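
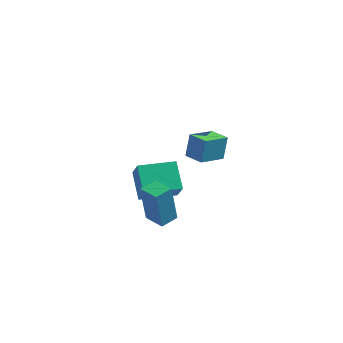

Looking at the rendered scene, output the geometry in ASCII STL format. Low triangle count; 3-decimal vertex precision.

solid 
facet normal -0.766 0.622 -0.161
outer loop
vertex -2.952 -1.639 -0.413
vertex -2.338 -0.876 -0.386
vertex -2.646 -1.81 -2.524
endloop
endfacet
facet normal -0.627 -0.779 -0.028
outer loop
vertex -1.742 -2.544 -2.334
vertex -2.952 -1.639 -0.413
vertex -2.646 -1.81 -2.524
endloop
endfacet
facet normal -0.766 0.622 -0.161
outer loop
vertex -2.646 -1.81 -2.524
vertex -2.338 -0.876 -0.386
vertex -2.032 -1.047 -2.497
endloop
endfacet
facet normal 0.143 -0.080 -0.987
outer loop
vertex -2.032 -1.047 -2.497
vertex -1.742 -2.544 -2.334
vertex -2.646 -1.81 -2.524
endloop
endfacet
facet normal -0.143 0.080 0.987
outer loop
vertex -2.952 -1.639 -0.413
vertex -1.434 -1.61 -0.196
vertex -2.338 -0.876 -0.386
endloop
endfacet
facet normal -0.627 -0.779 -0.028
outer loop
vertex -2.048 -2.373 -0.223
vertex -2.952 -1.639 -0.413
vertex -1.742 -2.544 -2.334
endloop
endfacet
facet normal -0.143 0.080 0.987
outer loop
vertex -2.048 -2.373 -0.223
vertex -1.434 -1.61 -0.196
vertex -2.952 -1.639 -0.413
endloop
endfacet
facet normal 0.627 0.779 0.028
outer loop
vertex -2.338 -0.876 -0.386
vertex -1.434 -1.61 -0.196
vertex -2.032 -1.047 -2.497
endloop
endfacet
facet normal 0.143 -0.080 -0.987
outer loop
vertex -1.128 -1.781 -2.307
vertex -1.742 -2.544 -2.334
vertex -2.032 -1.047 -2.497
endloop
endfacet
facet normal 0.627 0.779 0.028
outer loop
vertex -2.032 -1.047 -2.497
vertex -1.434 -1.61 -0.196
vertex -1.128 -1.781 -2.307
endloop
endfacet
facet normal 0.766 -0.622 0.161
outer loop
vertex -1.128 -1.781 -2.307
vertex -2.048 -2.373 -0.223
vertex -1.742 -2.544 -2.334
endloop
endfacet
facet normal 0.766 -0.622 0.161
outer loop
vertex -1.434 -1.61 -0.196
vertex -2.048 -2.373 -0.223
vertex -1.128 -1.781 -2.307
endloop
endfacet
facet normal -0.791 0.585 -0.180
outer loop
vertex -0.702 -0.706 3.255
vertex 0.205 0.345 2.687
vertex -0.823 -1.225 2.102
endloop
endfacet
facet normal -0.605 -0.701 0.379
outer loop
vertex 0.015 -1.845 2.293
vertex -0.702 -0.706 3.255
vertex -0.823 -1.225 2.102
endloop
endfacet
facet normal -0.791 0.585 -0.180
outer loop
vertex -0.823 -1.225 2.102
vertex 0.205 0.345 2.687
vertex 0.084 -0.174 1.534
endloop
endfacet
facet normal -0.095 -0.408 -0.908
outer loop
vertex 0.084 -0.174 1.534
vertex 0.015 -1.845 2.293
vertex -0.823 -1.225 2.102
endloop
endfacet
facet normal 0.095 0.408 0.908
outer loop
vertex -0.702 -0.706 3.255
vertex 1.043 -0.275 2.878
vertex 0.205 0.345 2.687
endloop
endfacet
facet normal -0.605 -0.701 0.379
outer loop
vertex 0.136 -1.326 3.446
vertex -0.702 -0.706 3.255
vertex 0.015 -1.845 2.293
endloop
endfacet
facet normal 0.095 0.408 0.908
outer loop
vertex 0.136 -1.326 3.446
vertex 1.043 -0.275 2.878
vertex -0.702 -0.706 3.255
endloop
endfacet
facet normal 0.605 0.701 -0.379
outer loop
vertex 0.205 0.345 2.687
vertex 1.043 -0.275 2.878
vertex 0.084 -0.174 1.534
endloop
endfacet
facet normal -0.095 -0.408 -0.908
outer loop
vertex 0.922 -0.794 1.725
vertex 0.015 -1.845 2.293
vertex 0.084 -0.174 1.534
endloop
endfacet
facet normal 0.605 0.701 -0.379
outer loop
vertex 0.084 -0.174 1.534
vertex 1.043 -0.275 2.878
vertex 0.922 -0.794 1.725
endloop
endfacet
facet normal 0.791 -0.585 0.180
outer loop
vertex 0.922 -0.794 1.725
vertex 0.136 -1.326 3.446
vertex 0.015 -1.845 2.293
endloop
endfacet
facet normal 0.791 -0.585 0.180
outer loop
vertex 1.043 -0.275 2.878
vertex 0.136 -1.326 3.446
vertex 0.922 -0.794 1.725
endloop
endfacet
facet normal -0.910 -0.408 0.074
outer loop
vertex -3.802 2.328 -2.53
vertex -4.169 2.931 -3.728
vertex -3.259 0.962 -3.384
endloop
endfacet
facet normal 0.263 -0.434 0.862
outer loop
vertex -1.411 1.789 -3.532
vertex -3.802 2.328 -2.53
vertex -3.259 0.962 -3.384
endloop
endfacet
facet normal -0.910 -0.408 0.073
outer loop
vertex -3.259 0.962 -3.384
vertex -4.169 2.931 -3.728
vertex -3.625 1.565 -4.582
endloop
endfacet
facet normal 0.319 -0.804 -0.502
outer loop
vertex -3.625 1.565 -4.582
vertex -1.411 1.789 -3.532
vertex -3.259 0.962 -3.384
endloop
endfacet
facet normal -0.319 0.804 0.502
outer loop
vertex -3.802 2.328 -2.53
vertex -2.321 3.758 -3.876
vertex -4.169 2.931 -3.728
endloop
endfacet
facet normal 0.263 -0.434 0.862
outer loop
vertex -1.955 3.155 -2.678
vertex -3.802 2.328 -2.53
vertex -1.411 1.789 -3.532
endloop
endfacet
facet normal -0.320 0.804 0.502
outer loop
vertex -1.955 3.155 -2.678
vertex -2.321 3.758 -3.876
vertex -3.802 2.328 -2.53
endloop
endfacet
facet normal -0.263 0.434 -0.862
outer loop
vertex -4.169 2.931 -3.728
vertex -2.321 3.758 -3.876
vertex -3.625 1.565 -4.582
endloop
endfacet
facet normal 0.320 -0.803 -0.502
outer loop
vertex -1.778 2.392 -4.73
vertex -1.411 1.789 -3.532
vertex -3.625 1.565 -4.582
endloop
endfacet
facet normal -0.263 0.434 -0.862
outer loop
vertex -3.625 1.565 -4.582
vertex -2.321 3.758 -3.876
vertex -1.778 2.392 -4.73
endloop
endfacet
facet normal 0.910 0.408 -0.073
outer loop
vertex -1.778 2.392 -4.73
vertex -1.955 3.155 -2.678
vertex -1.411 1.789 -3.532
endloop
endfacet
facet normal 0.910 0.407 -0.073
outer loop
vertex -2.321 3.758 -3.876
vertex -1.955 3.155 -2.678
vertex -1.778 2.392 -4.73
endloop
endfacet

endsolid


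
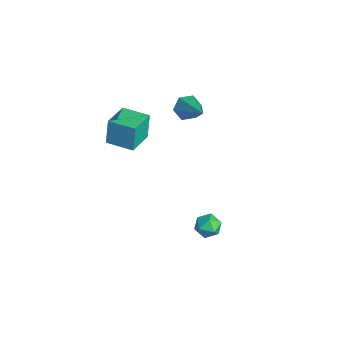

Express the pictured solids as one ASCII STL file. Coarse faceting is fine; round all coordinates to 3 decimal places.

solid 
facet normal -0.841 -0.068 -0.537
outer loop
vertex -3.513 2.497 -1.114
vertex -3.881 2.949 -0.595
vertex -3.517 3.271 -1.206
endloop
endfacet
facet normal 0.775 -0.071 -0.628
outer loop
vertex -3.513 2.497 -1.114
vertex -3.517 3.271 -1.206
vertex -2.139 3.091 0.515
endloop
endfacet
facet normal -0.841 -0.068 -0.537
outer loop
vertex -3.517 3.271 -1.206
vertex -3.881 2.949 -0.595
vertex -3.885 3.724 -0.687
endloop
endfacet
facet normal 0.513 0.793 -0.328
outer loop
vertex -3.517 3.271 -1.206
vertex -3.885 3.724 -0.687
vertex -2.139 3.091 0.515
endloop
endfacet
facet normal -0.841 -0.068 -0.536
outer loop
vertex -3.885 3.724 -0.687
vertex -3.881 2.949 -0.595
vertex -4.248 3.402 -0.077
endloop
endfacet
facet normal -0.001 0.884 0.467
outer loop
vertex -3.885 3.724 -0.687
vertex -4.248 3.402 -0.077
vertex -2.139 3.091 0.515
endloop
endfacet
facet normal -0.841 -0.068 -0.536
outer loop
vertex -4.248 3.402 -0.077
vertex -3.881 2.949 -0.595
vertex -4.244 2.627 0.015
endloop
endfacet
facet normal -0.253 0.113 0.961
outer loop
vertex -4.248 3.402 -0.077
vertex -4.244 2.627 0.015
vertex -2.139 3.091 0.515
endloop
endfacet
facet normal -0.841 -0.068 -0.537
outer loop
vertex -4.244 2.627 0.015
vertex -3.881 2.949 -0.595
vertex -3.877 2.175 -0.503
endloop
endfacet
facet normal 0.008 -0.750 0.661
outer loop
vertex -4.244 2.627 0.015
vertex -3.877 2.175 -0.503
vertex -2.139 3.091 0.515
endloop
endfacet
facet normal -0.841 -0.068 -0.537
outer loop
vertex -3.877 2.175 -0.503
vertex -3.881 2.949 -0.595
vertex -3.513 2.497 -1.114
endloop
endfacet
facet normal 0.522 -0.843 -0.133
outer loop
vertex -3.877 2.175 -0.503
vertex -3.513 2.497 -1.114
vertex -2.139 3.091 0.515
endloop
endfacet
facet normal -0.727 -0.686 -0.014
outer loop
vertex -3.621 -1.37 0.1
vertex -4.706 -0.214 -0.233
vertex -3.391 -1.583 -1.388
endloop
endfacet
facet normal 0.670 -0.713 0.206
outer loop
vertex -2.294 -0.546 -1.367
vertex -3.621 -1.37 0.1
vertex -3.391 -1.583 -1.388
endloop
endfacet
facet normal -0.727 -0.687 -0.014
outer loop
vertex -3.391 -1.583 -1.388
vertex -4.706 -0.214 -0.233
vertex -4.477 -0.427 -1.721
endloop
endfacet
facet normal 0.151 -0.140 -0.979
outer loop
vertex -4.477 -0.427 -1.721
vertex -2.294 -0.546 -1.367
vertex -3.391 -1.583 -1.388
endloop
endfacet
facet normal -0.151 0.140 0.979
outer loop
vertex -3.621 -1.37 0.1
vertex -3.609 0.823 -0.212
vertex -4.706 -0.214 -0.233
endloop
endfacet
facet normal 0.670 -0.713 0.205
outer loop
vertex -2.523 -0.333 0.121
vertex -3.621 -1.37 0.1
vertex -2.294 -0.546 -1.367
endloop
endfacet
facet normal -0.151 0.140 0.979
outer loop
vertex -2.523 -0.333 0.121
vertex -3.609 0.823 -0.212
vertex -3.621 -1.37 0.1
endloop
endfacet
facet normal -0.670 0.713 -0.205
outer loop
vertex -4.706 -0.214 -0.233
vertex -3.609 0.823 -0.212
vertex -4.477 -0.427 -1.721
endloop
endfacet
facet normal 0.151 -0.140 -0.979
outer loop
vertex -3.379 0.61 -1.7
vertex -2.294 -0.546 -1.367
vertex -4.477 -0.427 -1.721
endloop
endfacet
facet normal -0.670 0.713 -0.206
outer loop
vertex -4.477 -0.427 -1.721
vertex -3.609 0.823 -0.212
vertex -3.379 0.61 -1.7
endloop
endfacet
facet normal 0.727 0.686 0.014
outer loop
vertex -3.379 0.61 -1.7
vertex -2.523 -0.333 0.121
vertex -2.294 -0.546 -1.367
endloop
endfacet
facet normal 0.727 0.687 0.014
outer loop
vertex -3.609 0.823 -0.212
vertex -2.523 -0.333 0.121
vertex -3.379 0.61 -1.7
endloop
endfacet
facet normal -0.312 0.919 0.240
outer loop
vertex 2.557 1.966 -3.449
vertex 2.403 1.736 -2.767
vertex 3.071 2.003 -2.923
endloop
endfacet
facet normal 0.198 0.945 -0.260
outer loop
vertex 2.557 1.966 -3.449
vertex 3.071 2.003 -2.923
vertex 3.253 1.779 -3.6
endloop
endfacet
facet normal -0.026 0.569 -0.822
outer loop
vertex 2.557 1.966 -3.449
vertex 3.253 1.779 -3.6
vertex 2.697 1.374 -3.863
endloop
endfacet
facet normal -0.674 0.310 -0.671
outer loop
vertex 2.557 1.966 -3.449
vertex 2.697 1.374 -3.863
vertex 2.172 1.347 -3.348
endloop
endfacet
facet normal -0.850 0.526 -0.014
outer loop
vertex 2.557 1.966 -3.449
vertex 2.172 1.347 -3.348
vertex 2.403 1.736 -2.767
endloop
endfacet
facet normal 0.780 0.625 0.003
outer loop
vertex 3.253 1.779 -3.6
vertex 3.071 2.003 -2.923
vertex 3.528 1.433 -3.012
endloop
endfacet
facet normal -0.044 0.584 0.811
outer loop
vertex 3.071 2.003 -2.923
vertex 2.403 1.736 -2.767
vertex 3.003 1.406 -2.497
endloop
endfacet
facet normal -0.916 -0.051 0.398
outer loop
vertex 2.403 1.736 -2.767
vertex 2.172 1.347 -3.348
vertex 2.447 1.001 -2.76
endloop
endfacet
facet normal -0.631 -0.402 -0.664
outer loop
vertex 2.172 1.347 -3.348
vertex 2.697 1.374 -3.863
vertex 2.629 0.777 -3.437
endloop
endfacet
facet normal 0.418 0.016 -0.908
outer loop
vertex 2.697 1.374 -3.863
vertex 3.253 1.779 -3.6
vertex 3.297 1.044 -3.593
endloop
endfacet
facet normal 0.674 -0.310 0.671
outer loop
vertex 3.143 0.814 -2.911
vertex 3.528 1.433 -3.012
vertex 3.003 1.406 -2.497
endloop
endfacet
facet normal 0.026 -0.569 0.822
outer loop
vertex 3.143 0.814 -2.911
vertex 3.003 1.406 -2.497
vertex 2.447 1.001 -2.76
endloop
endfacet
facet normal -0.198 -0.945 0.260
outer loop
vertex 3.143 0.814 -2.911
vertex 2.447 1.001 -2.76
vertex 2.629 0.777 -3.437
endloop
endfacet
facet normal 0.312 -0.919 -0.240
outer loop
vertex 3.143 0.814 -2.911
vertex 2.629 0.777 -3.437
vertex 3.297 1.044 -3.593
endloop
endfacet
facet normal 0.850 -0.526 0.014
outer loop
vertex 3.143 0.814 -2.911
vertex 3.297 1.044 -3.593
vertex 3.528 1.433 -3.012
endloop
endfacet
facet normal 0.631 0.402 0.664
outer loop
vertex 3.003 1.406 -2.497
vertex 3.528 1.433 -3.012
vertex 3.071 2.003 -2.923
endloop
endfacet
facet normal -0.418 -0.016 0.908
outer loop
vertex 2.447 1.001 -2.76
vertex 3.003 1.406 -2.497
vertex 2.403 1.736 -2.767
endloop
endfacet
facet normal -0.780 -0.625 -0.003
outer loop
vertex 2.629 0.777 -3.437
vertex 2.447 1.001 -2.76
vertex 2.172 1.347 -3.348
endloop
endfacet
facet normal 0.044 -0.584 -0.811
outer loop
vertex 3.297 1.044 -3.593
vertex 2.629 0.777 -3.437
vertex 2.697 1.374 -3.863
endloop
endfacet
facet normal 0.916 0.051 -0.398
outer loop
vertex 3.528 1.433 -3.012
vertex 3.297 1.044 -3.593
vertex 3.253 1.779 -3.6
endloop
endfacet

endsolid


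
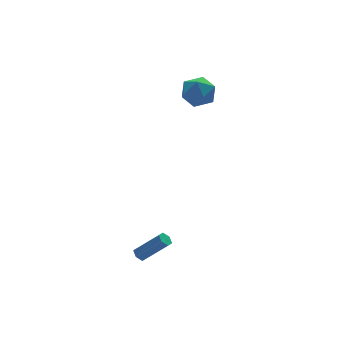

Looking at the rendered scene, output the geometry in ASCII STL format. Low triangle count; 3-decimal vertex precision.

solid 
facet normal -0.674 0.166 0.720
outer loop
vertex 2.49 4.314 4.398
vertex 1.898 3.283 4.082
vertex 2.791 3.246 4.927
endloop
endfacet
facet normal -0.038 0.435 0.900
outer loop
vertex 2.49 4.314 4.398
vertex 2.791 3.246 4.927
vertex 3.673 4.033 4.584
endloop
endfacet
facet normal 0.152 0.905 0.397
outer loop
vertex 2.49 4.314 4.398
vertex 3.673 4.033 4.584
vertex 3.324 4.556 3.527
endloop
endfacet
facet normal -0.365 0.926 -0.092
outer loop
vertex 2.49 4.314 4.398
vertex 3.324 4.556 3.527
vertex 2.228 4.093 3.217
endloop
endfacet
facet normal -0.876 0.470 0.106
outer loop
vertex 2.49 4.314 4.398
vertex 2.228 4.093 3.217
vertex 1.898 3.283 4.082
endloop
endfacet
facet normal 0.436 -0.099 0.894
outer loop
vertex 3.673 4.033 4.584
vertex 2.791 3.246 4.927
vertex 3.812 2.827 4.383
endloop
endfacet
facet normal -0.593 -0.534 0.603
outer loop
vertex 2.791 3.246 4.927
vertex 1.898 3.283 4.082
vertex 2.716 2.364 4.073
endloop
endfacet
facet normal -0.920 -0.041 -0.390
outer loop
vertex 1.898 3.283 4.082
vertex 2.228 4.093 3.217
vertex 2.367 2.887 3.016
endloop
endfacet
facet normal -0.093 0.697 -0.711
outer loop
vertex 2.228 4.093 3.217
vertex 3.324 4.556 3.527
vertex 3.249 3.674 2.673
endloop
endfacet
facet normal 0.745 0.662 0.082
outer loop
vertex 3.324 4.556 3.527
vertex 3.673 4.033 4.584
vertex 4.142 3.637 3.518
endloop
endfacet
facet normal 0.365 -0.926 0.092
outer loop
vertex 3.55 2.606 3.202
vertex 3.812 2.827 4.383
vertex 2.716 2.364 4.073
endloop
endfacet
facet normal -0.152 -0.905 -0.397
outer loop
vertex 3.55 2.606 3.202
vertex 2.716 2.364 4.073
vertex 2.367 2.887 3.016
endloop
endfacet
facet normal 0.038 -0.435 -0.900
outer loop
vertex 3.55 2.606 3.202
vertex 2.367 2.887 3.016
vertex 3.249 3.674 2.673
endloop
endfacet
facet normal 0.674 -0.166 -0.720
outer loop
vertex 3.55 2.606 3.202
vertex 3.249 3.674 2.673
vertex 4.142 3.637 3.518
endloop
endfacet
facet normal 0.876 -0.470 -0.106
outer loop
vertex 3.55 2.606 3.202
vertex 4.142 3.637 3.518
vertex 3.812 2.827 4.383
endloop
endfacet
facet normal 0.093 -0.697 0.711
outer loop
vertex 2.716 2.364 4.073
vertex 3.812 2.827 4.383
vertex 2.791 3.246 4.927
endloop
endfacet
facet normal -0.745 -0.662 -0.082
outer loop
vertex 2.367 2.887 3.016
vertex 2.716 2.364 4.073
vertex 1.898 3.283 4.082
endloop
endfacet
facet normal -0.436 0.099 -0.894
outer loop
vertex 3.249 3.674 2.673
vertex 2.367 2.887 3.016
vertex 2.228 4.093 3.217
endloop
endfacet
facet normal 0.593 0.534 -0.603
outer loop
vertex 4.142 3.637 3.518
vertex 3.249 3.674 2.673
vertex 3.324 4.556 3.527
endloop
endfacet
facet normal 0.920 0.041 0.390
outer loop
vertex 3.812 2.827 4.383
vertex 4.142 3.637 3.518
vertex 3.673 4.033 4.584
endloop
endfacet
facet normal -0.556 0.418 -0.719
outer loop
vertex -3.732 -1.722 -4.864
vertex -4.145 -1.994 -4.703
vertex -4.05 -1.524 -4.503
endloop
endfacet
facet normal 0.564 0.825 0.044
outer loop
vertex -3.732 -1.722 -4.864
vertex -4.05 -1.524 -4.503
vertex -2.522 -2.634 -3.297
endloop
endfacet
facet normal 0.565 0.824 0.043
outer loop
vertex -2.522 -2.634 -3.297
vertex -4.05 -1.524 -4.503
vertex -2.84 -2.435 -2.936
endloop
endfacet
facet normal 0.554 -0.419 0.719
outer loop
vertex -2.522 -2.634 -3.297
vertex -2.84 -2.435 -2.936
vertex -2.935 -2.906 -3.137
endloop
endfacet
facet normal -0.554 0.418 -0.720
outer loop
vertex -4.05 -1.524 -4.503
vertex -4.145 -1.994 -4.703
vertex -4.463 -1.796 -4.343
endloop
endfacet
facet normal -0.248 0.742 0.623
outer loop
vertex -4.05 -1.524 -4.503
vertex -4.463 -1.796 -4.343
vertex -2.84 -2.435 -2.936
endloop
endfacet
facet normal -0.249 0.741 0.624
outer loop
vertex -2.84 -2.435 -2.936
vertex -4.463 -1.796 -4.343
vertex -3.252 -2.708 -2.776
endloop
endfacet
facet normal 0.556 -0.419 0.718
outer loop
vertex -2.84 -2.435 -2.936
vertex -3.252 -2.708 -2.776
vertex -2.935 -2.906 -3.137
endloop
endfacet
facet normal -0.554 0.418 -0.720
outer loop
vertex -4.463 -1.796 -4.343
vertex -4.145 -1.994 -4.703
vertex -4.558 -2.266 -4.543
endloop
endfacet
facet normal -0.811 -0.082 0.579
outer loop
vertex -4.463 -1.796 -4.343
vertex -4.558 -2.266 -4.543
vertex -3.252 -2.708 -2.776
endloop
endfacet
facet normal -0.811 -0.081 0.579
outer loop
vertex -3.252 -2.708 -2.776
vertex -4.558 -2.266 -4.543
vertex -3.348 -3.178 -2.976
endloop
endfacet
facet normal 0.556 -0.419 0.718
outer loop
vertex -3.252 -2.708 -2.776
vertex -3.348 -3.178 -2.976
vertex -2.935 -2.906 -3.137
endloop
endfacet
facet normal -0.554 0.419 -0.719
outer loop
vertex -4.558 -2.266 -4.543
vertex -4.145 -1.994 -4.703
vertex -4.24 -2.465 -4.904
endloop
endfacet
facet normal -0.565 -0.824 -0.043
outer loop
vertex -4.558 -2.266 -4.543
vertex -4.24 -2.465 -4.904
vertex -3.348 -3.178 -2.976
endloop
endfacet
facet normal -0.564 -0.825 -0.044
outer loop
vertex -3.348 -3.178 -2.976
vertex -4.24 -2.465 -4.904
vertex -3.03 -3.376 -3.337
endloop
endfacet
facet normal 0.556 -0.418 0.719
outer loop
vertex -3.348 -3.178 -2.976
vertex -3.03 -3.376 -3.337
vertex -2.935 -2.906 -3.137
endloop
endfacet
facet normal -0.556 0.419 -0.718
outer loop
vertex -4.24 -2.465 -4.904
vertex -4.145 -1.994 -4.703
vertex -3.828 -2.192 -5.064
endloop
endfacet
facet normal 0.249 -0.741 -0.623
outer loop
vertex -4.24 -2.465 -4.904
vertex -3.828 -2.192 -5.064
vertex -3.03 -3.376 -3.337
endloop
endfacet
facet normal 0.247 -0.742 -0.623
outer loop
vertex -3.03 -3.376 -3.337
vertex -3.828 -2.192 -5.064
vertex -2.617 -3.104 -3.497
endloop
endfacet
facet normal 0.554 -0.418 0.720
outer loop
vertex -3.03 -3.376 -3.337
vertex -2.617 -3.104 -3.497
vertex -2.935 -2.906 -3.137
endloop
endfacet
facet normal -0.556 0.419 -0.718
outer loop
vertex -3.828 -2.192 -5.064
vertex -4.145 -1.994 -4.703
vertex -3.732 -1.722 -4.864
endloop
endfacet
facet normal 0.811 0.081 -0.580
outer loop
vertex -3.828 -2.192 -5.064
vertex -3.732 -1.722 -4.864
vertex -2.617 -3.104 -3.497
endloop
endfacet
facet normal 0.811 0.082 -0.579
outer loop
vertex -2.617 -3.104 -3.497
vertex -3.732 -1.722 -4.864
vertex -2.522 -2.634 -3.297
endloop
endfacet
facet normal 0.554 -0.418 0.720
outer loop
vertex -2.617 -3.104 -3.497
vertex -2.522 -2.634 -3.297
vertex -2.935 -2.906 -3.137
endloop
endfacet

endsolid


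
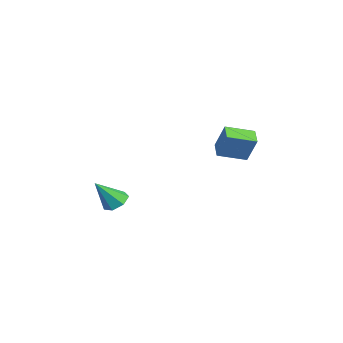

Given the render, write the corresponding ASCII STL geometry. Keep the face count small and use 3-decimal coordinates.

solid 
facet normal -0.199 0.589 -0.783
outer loop
vertex 4.214 -2.372 0.035
vertex 3.646 -2.616 -0.004
vertex 3.833 -2.122 0.32
endloop
endfacet
facet normal 0.703 0.404 0.586
outer loop
vertex 4.214 -2.372 0.035
vertex 3.833 -2.122 0.32
vertex 3.934 -3.464 1.124
endloop
endfacet
facet normal -0.201 0.589 -0.783
outer loop
vertex 3.833 -2.122 0.32
vertex 3.646 -2.616 -0.004
vertex 3.311 -2.244 0.362
endloop
endfacet
facet normal -0.050 0.510 0.858
outer loop
vertex 3.833 -2.122 0.32
vertex 3.311 -2.244 0.362
vertex 3.934 -3.464 1.124
endloop
endfacet
facet normal -0.200 0.590 -0.782
outer loop
vertex 3.311 -2.244 0.362
vertex 3.646 -2.616 -0.004
vertex 3.041 -2.646 0.128
endloop
endfacet
facet normal -0.712 0.072 0.698
outer loop
vertex 3.311 -2.244 0.362
vertex 3.041 -2.646 0.128
vertex 3.934 -3.464 1.124
endloop
endfacet
facet normal -0.200 0.589 -0.783
outer loop
vertex 3.041 -2.646 0.128
vertex 3.646 -2.616 -0.004
vertex 3.226 -3.026 -0.205
endloop
endfacet
facet normal -0.783 -0.579 0.226
outer loop
vertex 3.041 -2.646 0.128
vertex 3.226 -3.026 -0.205
vertex 3.934 -3.464 1.124
endloop
endfacet
facet normal -0.199 0.588 -0.784
outer loop
vertex 3.226 -3.026 -0.205
vertex 3.646 -2.616 -0.004
vertex 3.728 -3.097 -0.386
endloop
endfacet
facet normal -0.209 -0.956 -0.204
outer loop
vertex 3.226 -3.026 -0.205
vertex 3.728 -3.097 -0.386
vertex 3.934 -3.464 1.124
endloop
endfacet
facet normal -0.200 0.588 -0.784
outer loop
vertex 3.728 -3.097 -0.386
vertex 3.646 -2.616 -0.004
vertex 4.168 -2.806 -0.28
endloop
endfacet
facet normal 0.576 -0.773 -0.266
outer loop
vertex 3.728 -3.097 -0.386
vertex 4.168 -2.806 -0.28
vertex 3.934 -3.464 1.124
endloop
endfacet
facet normal -0.199 0.589 -0.783
outer loop
vertex 4.168 -2.806 -0.28
vertex 3.646 -2.616 -0.004
vertex 4.214 -2.372 0.035
endloop
endfacet
facet normal 0.982 -0.166 0.086
outer loop
vertex 4.168 -2.806 -0.28
vertex 4.214 -2.372 0.035
vertex 3.934 -3.464 1.124
endloop
endfacet
facet normal -0.928 0.038 0.370
outer loop
vertex 1.783 1.96 3.241
vertex 1.705 3.206 2.916
vertex 1.306 1.626 2.079
endloop
endfacet
facet normal 0.062 -0.966 0.252
outer loop
vertex 2.095 1.594 1.764
vertex 1.783 1.96 3.241
vertex 1.306 1.626 2.079
endloop
endfacet
facet normal -0.928 0.039 0.370
outer loop
vertex 1.306 1.626 2.079
vertex 1.705 3.206 2.916
vertex 1.228 2.872 1.753
endloop
endfacet
facet normal -0.367 -0.257 -0.894
outer loop
vertex 1.228 2.872 1.753
vertex 2.095 1.594 1.764
vertex 1.306 1.626 2.079
endloop
endfacet
facet normal 0.367 0.256 0.894
outer loop
vertex 1.783 1.96 3.241
vertex 2.494 3.174 2.601
vertex 1.705 3.206 2.916
endloop
endfacet
facet normal 0.061 -0.966 0.252
outer loop
vertex 2.572 1.928 2.927
vertex 1.783 1.96 3.241
vertex 2.095 1.594 1.764
endloop
endfacet
facet normal 0.366 0.257 0.894
outer loop
vertex 2.572 1.928 2.927
vertex 2.494 3.174 2.601
vertex 1.783 1.96 3.241
endloop
endfacet
facet normal -0.061 0.966 -0.252
outer loop
vertex 1.705 3.206 2.916
vertex 2.494 3.174 2.601
vertex 1.228 2.872 1.753
endloop
endfacet
facet normal -0.366 -0.256 -0.894
outer loop
vertex 2.017 2.84 1.439
vertex 2.095 1.594 1.764
vertex 1.228 2.872 1.753
endloop
endfacet
facet normal -0.061 0.966 -0.252
outer loop
vertex 1.228 2.872 1.753
vertex 2.494 3.174 2.601
vertex 2.017 2.84 1.439
endloop
endfacet
facet normal 0.928 -0.038 -0.370
outer loop
vertex 2.017 2.84 1.439
vertex 2.572 1.928 2.927
vertex 2.095 1.594 1.764
endloop
endfacet
facet normal 0.928 -0.039 -0.370
outer loop
vertex 2.494 3.174 2.601
vertex 2.572 1.928 2.927
vertex 2.017 2.84 1.439
endloop
endfacet

endsolid


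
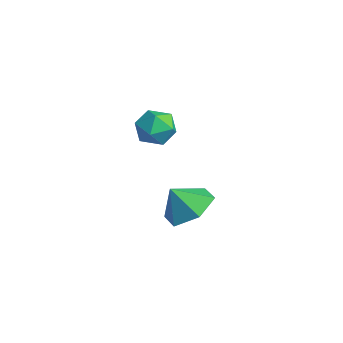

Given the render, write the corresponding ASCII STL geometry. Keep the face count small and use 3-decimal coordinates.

solid 
facet normal -0.289 -0.431 0.855
outer loop
vertex 1.41 -0.169 2.063
vertex 1.797 -0.859 1.846
vertex 2.195 -0.282 2.271
endloop
endfacet
facet normal -0.209 0.274 0.939
outer loop
vertex 1.41 -0.169 2.063
vertex 2.195 -0.282 2.271
vertex 1.944 0.451 2.001
endloop
endfacet
facet normal -0.643 0.601 0.475
outer loop
vertex 1.41 -0.169 2.063
vertex 1.944 0.451 2.001
vertex 1.39 0.326 1.409
endloop
endfacet
facet normal -0.990 0.098 0.104
outer loop
vertex 1.41 -0.169 2.063
vertex 1.39 0.326 1.409
vertex 1.3 -0.484 1.313
endloop
endfacet
facet normal -0.771 -0.539 0.339
outer loop
vertex 1.41 -0.169 2.063
vertex 1.3 -0.484 1.313
vertex 1.797 -0.859 1.846
endloop
endfacet
facet normal 0.462 0.442 0.769
outer loop
vertex 1.944 0.451 2.001
vertex 2.195 -0.282 2.271
vertex 2.66 0.144 1.747
endloop
endfacet
facet normal 0.334 -0.697 0.634
outer loop
vertex 2.195 -0.282 2.271
vertex 1.797 -0.859 1.846
vertex 2.57 -0.666 1.651
endloop
endfacet
facet normal -0.445 -0.873 -0.199
outer loop
vertex 1.797 -0.859 1.846
vertex 1.3 -0.484 1.313
vertex 2.016 -0.791 1.059
endloop
endfacet
facet normal -0.799 0.158 -0.581
outer loop
vertex 1.3 -0.484 1.313
vertex 1.39 0.326 1.409
vertex 1.765 -0.058 0.789
endloop
endfacet
facet normal -0.238 0.971 0.018
outer loop
vertex 1.39 0.326 1.409
vertex 1.944 0.451 2.001
vertex 2.163 0.519 1.214
endloop
endfacet
facet normal 0.990 -0.098 -0.104
outer loop
vertex 2.55 -0.171 0.997
vertex 2.66 0.144 1.747
vertex 2.57 -0.666 1.651
endloop
endfacet
facet normal 0.643 -0.601 -0.475
outer loop
vertex 2.55 -0.171 0.997
vertex 2.57 -0.666 1.651
vertex 2.016 -0.791 1.059
endloop
endfacet
facet normal 0.209 -0.274 -0.939
outer loop
vertex 2.55 -0.171 0.997
vertex 2.016 -0.791 1.059
vertex 1.765 -0.058 0.789
endloop
endfacet
facet normal 0.289 0.431 -0.855
outer loop
vertex 2.55 -0.171 0.997
vertex 1.765 -0.058 0.789
vertex 2.163 0.519 1.214
endloop
endfacet
facet normal 0.771 0.539 -0.339
outer loop
vertex 2.55 -0.171 0.997
vertex 2.163 0.519 1.214
vertex 2.66 0.144 1.747
endloop
endfacet
facet normal 0.799 -0.158 0.581
outer loop
vertex 2.57 -0.666 1.651
vertex 2.66 0.144 1.747
vertex 2.195 -0.282 2.271
endloop
endfacet
facet normal 0.238 -0.971 -0.018
outer loop
vertex 2.016 -0.791 1.059
vertex 2.57 -0.666 1.651
vertex 1.797 -0.859 1.846
endloop
endfacet
facet normal -0.462 -0.442 -0.769
outer loop
vertex 1.765 -0.058 0.789
vertex 2.016 -0.791 1.059
vertex 1.3 -0.484 1.313
endloop
endfacet
facet normal -0.334 0.697 -0.634
outer loop
vertex 2.163 0.519 1.214
vertex 1.765 -0.058 0.789
vertex 1.39 0.326 1.409
endloop
endfacet
facet normal 0.445 0.873 0.199
outer loop
vertex 2.66 0.144 1.747
vertex 2.163 0.519 1.214
vertex 1.944 0.451 2.001
endloop
endfacet
facet normal 0.248 0.515 -0.820
outer loop
vertex 2.648 1.776 -2.259
vertex 2.108 1.067 -2.868
vertex 1.602 1.936 -2.475
endloop
endfacet
facet normal -0.139 0.345 0.928
outer loop
vertex 2.648 1.776 -2.259
vertex 1.602 1.936 -2.475
vertex 1.812 0.453 -1.892
endloop
endfacet
facet normal 0.248 0.515 -0.820
outer loop
vertex 1.602 1.936 -2.475
vertex 2.108 1.067 -2.868
vertex 1.062 1.226 -3.084
endloop
endfacet
facet normal -0.806 0.114 0.581
outer loop
vertex 1.602 1.936 -2.475
vertex 1.062 1.226 -3.084
vertex 1.812 0.453 -1.892
endloop
endfacet
facet normal 0.248 0.515 -0.821
outer loop
vertex 1.062 1.226 -3.084
vertex 2.108 1.067 -2.868
vertex 1.567 0.357 -3.477
endloop
endfacet
facet normal -0.820 -0.549 0.160
outer loop
vertex 1.062 1.226 -3.084
vertex 1.567 0.357 -3.477
vertex 1.812 0.453 -1.892
endloop
endfacet
facet normal 0.248 0.515 -0.821
outer loop
vertex 1.567 0.357 -3.477
vertex 2.108 1.067 -2.868
vertex 2.613 0.197 -3.261
endloop
endfacet
facet normal -0.168 -0.982 0.085
outer loop
vertex 1.567 0.357 -3.477
vertex 2.613 0.197 -3.261
vertex 1.812 0.453 -1.892
endloop
endfacet
facet normal 0.248 0.515 -0.821
outer loop
vertex 2.613 0.197 -3.261
vertex 2.108 1.067 -2.868
vertex 3.154 0.907 -2.652
endloop
endfacet
facet normal 0.499 -0.751 0.432
outer loop
vertex 2.613 0.197 -3.261
vertex 3.154 0.907 -2.652
vertex 1.812 0.453 -1.892
endloop
endfacet
facet normal 0.248 0.515 -0.820
outer loop
vertex 3.154 0.907 -2.652
vertex 2.108 1.067 -2.868
vertex 2.648 1.776 -2.259
endloop
endfacet
facet normal 0.513 -0.087 0.854
outer loop
vertex 3.154 0.907 -2.652
vertex 2.648 1.776 -2.259
vertex 1.812 0.453 -1.892
endloop
endfacet

endsolid


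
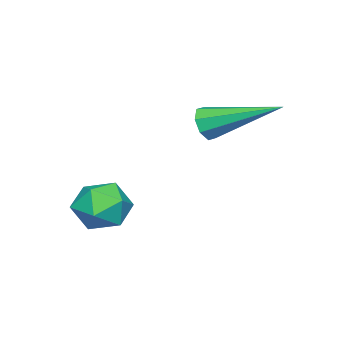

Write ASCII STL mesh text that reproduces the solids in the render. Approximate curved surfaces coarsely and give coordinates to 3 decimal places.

solid 
facet normal 0.117 -0.916 -0.385
outer loop
vertex -1.246 2.634 0.83
vertex -1.518 2.424 1.247
vertex -1.653 2.612 0.759
endloop
endfacet
facet normal 0.106 0.601 -0.792
outer loop
vertex -1.246 2.634 0.83
vertex -1.653 2.612 0.759
vertex -1.762 4.336 2.053
endloop
endfacet
facet normal 0.117 -0.915 -0.385
outer loop
vertex -1.653 2.612 0.759
vertex -1.518 2.424 1.247
vertex -1.98 2.48 0.973
endloop
endfacet
facet normal -0.609 0.451 -0.652
outer loop
vertex -1.653 2.612 0.759
vertex -1.98 2.48 0.973
vertex -1.762 4.336 2.053
endloop
endfacet
facet normal 0.117 -0.915 -0.385
outer loop
vertex -1.98 2.48 0.973
vertex -1.518 2.424 1.247
vertex -2.037 2.315 1.348
endloop
endfacet
facet normal -0.984 0.161 -0.079
outer loop
vertex -1.98 2.48 0.973
vertex -2.037 2.315 1.348
vertex -1.762 4.336 2.053
endloop
endfacet
facet normal 0.117 -0.914 -0.388
outer loop
vertex -2.037 2.315 1.348
vertex -1.518 2.424 1.247
vertex -1.79 2.213 1.663
endloop
endfacet
facet normal -0.798 -0.099 0.594
outer loop
vertex -2.037 2.315 1.348
vertex -1.79 2.213 1.663
vertex -1.762 4.336 2.053
endloop
endfacet
facet normal 0.117 -0.914 -0.387
outer loop
vertex -1.79 2.213 1.663
vertex -1.518 2.424 1.247
vertex -1.383 2.235 1.734
endloop
endfacet
facet normal -0.160 -0.176 0.971
outer loop
vertex -1.79 2.213 1.663
vertex -1.383 2.235 1.734
vertex -1.762 4.336 2.053
endloop
endfacet
facet normal 0.118 -0.914 -0.388
outer loop
vertex -1.383 2.235 1.734
vertex -1.518 2.424 1.247
vertex -1.056 2.368 1.52
endloop
endfacet
facet normal 0.555 -0.026 0.832
outer loop
vertex -1.383 2.235 1.734
vertex -1.056 2.368 1.52
vertex -1.762 4.336 2.053
endloop
endfacet
facet normal 0.117 -0.915 -0.385
outer loop
vertex -1.056 2.368 1.52
vertex -1.518 2.424 1.247
vertex -0.999 2.533 1.145
endloop
endfacet
facet normal 0.930 0.264 0.257
outer loop
vertex -1.056 2.368 1.52
vertex -0.999 2.533 1.145
vertex -1.762 4.336 2.053
endloop
endfacet
facet normal 0.117 -0.916 -0.385
outer loop
vertex -0.999 2.533 1.145
vertex -1.518 2.424 1.247
vertex -1.246 2.634 0.83
endloop
endfacet
facet normal 0.744 0.524 -0.415
outer loop
vertex -0.999 2.533 1.145
vertex -1.246 2.634 0.83
vertex -1.762 4.336 2.053
endloop
endfacet
facet normal -0.582 -0.812 0.027
outer loop
vertex 0.343 0.847 -0.807
vertex 0.916 0.424 -1.17
vertex 0.895 0.466 -0.372
endloop
endfacet
facet normal -0.720 -0.381 0.580
outer loop
vertex 0.343 0.847 -0.807
vertex 0.895 0.466 -0.372
vertex 0.667 1.205 -0.17
endloop
endfacet
facet normal -0.912 0.255 0.321
outer loop
vertex 0.343 0.847 -0.807
vertex 0.667 1.205 -0.17
vertex 0.546 1.619 -0.843
endloop
endfacet
facet normal -0.894 0.217 -0.393
outer loop
vertex 0.343 0.847 -0.807
vertex 0.546 1.619 -0.843
vertex 0.701 1.137 -1.461
endloop
endfacet
facet normal -0.690 -0.442 -0.574
outer loop
vertex 0.343 0.847 -0.807
vertex 0.701 1.137 -1.461
vertex 0.916 0.424 -1.17
endloop
endfacet
facet normal -0.115 -0.295 0.949
outer loop
vertex 0.667 1.205 -0.17
vertex 0.895 0.466 -0.372
vertex 1.439 1.003 -0.139
endloop
endfacet
facet normal 0.108 -0.993 0.055
outer loop
vertex 0.895 0.466 -0.372
vertex 0.916 0.424 -1.17
vertex 1.594 0.521 -0.757
endloop
endfacet
facet normal -0.066 -0.394 -0.917
outer loop
vertex 0.916 0.424 -1.17
vertex 0.701 1.137 -1.461
vertex 1.473 0.935 -1.43
endloop
endfacet
facet normal -0.397 0.673 -0.624
outer loop
vertex 0.701 1.137 -1.461
vertex 0.546 1.619 -0.843
vertex 1.245 1.674 -1.228
endloop
endfacet
facet normal -0.427 0.734 0.528
outer loop
vertex 0.546 1.619 -0.843
vertex 0.667 1.205 -0.17
vertex 1.224 1.716 -0.43
endloop
endfacet
facet normal 0.894 -0.217 0.393
outer loop
vertex 1.797 1.293 -0.793
vertex 1.439 1.003 -0.139
vertex 1.594 0.521 -0.757
endloop
endfacet
facet normal 0.912 -0.255 -0.321
outer loop
vertex 1.797 1.293 -0.793
vertex 1.594 0.521 -0.757
vertex 1.473 0.935 -1.43
endloop
endfacet
facet normal 0.720 0.381 -0.580
outer loop
vertex 1.797 1.293 -0.793
vertex 1.473 0.935 -1.43
vertex 1.245 1.674 -1.228
endloop
endfacet
facet normal 0.582 0.812 -0.027
outer loop
vertex 1.797 1.293 -0.793
vertex 1.245 1.674 -1.228
vertex 1.224 1.716 -0.43
endloop
endfacet
facet normal 0.690 0.442 0.574
outer loop
vertex 1.797 1.293 -0.793
vertex 1.224 1.716 -0.43
vertex 1.439 1.003 -0.139
endloop
endfacet
facet normal 0.397 -0.673 0.624
outer loop
vertex 1.594 0.521 -0.757
vertex 1.439 1.003 -0.139
vertex 0.895 0.466 -0.372
endloop
endfacet
facet normal 0.427 -0.734 -0.528
outer loop
vertex 1.473 0.935 -1.43
vertex 1.594 0.521 -0.757
vertex 0.916 0.424 -1.17
endloop
endfacet
facet normal 0.115 0.295 -0.949
outer loop
vertex 1.245 1.674 -1.228
vertex 1.473 0.935 -1.43
vertex 0.701 1.137 -1.461
endloop
endfacet
facet normal -0.108 0.993 -0.055
outer loop
vertex 1.224 1.716 -0.43
vertex 1.245 1.674 -1.228
vertex 0.546 1.619 -0.843
endloop
endfacet
facet normal 0.066 0.394 0.917
outer loop
vertex 1.439 1.003 -0.139
vertex 1.224 1.716 -0.43
vertex 0.667 1.205 -0.17
endloop
endfacet

endsolid


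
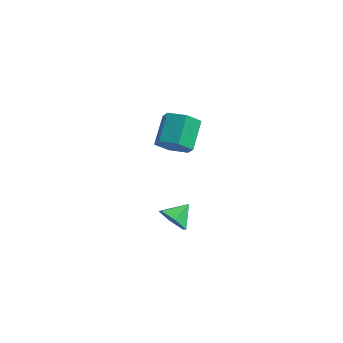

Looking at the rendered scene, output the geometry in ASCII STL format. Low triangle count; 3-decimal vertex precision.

solid 
facet normal -0.302 -0.831 -0.466
outer loop
vertex -0.035 -2.781 1.671
vertex -0.431 -2.32 1.106
vertex 0.36 -2.538 0.982
endloop
endfacet
facet normal 0.859 0.047 0.509
outer loop
vertex -0.035 -2.781 1.671
vertex 0.36 -2.538 0.982
vertex -0.089 -1.38 1.634
endloop
endfacet
facet normal -0.302 -0.831 -0.467
outer loop
vertex 0.36 -2.538 0.982
vertex -0.431 -2.32 1.106
vertex -0.037 -2.077 0.418
endloop
endfacet
facet normal 0.858 0.461 -0.227
outer loop
vertex 0.36 -2.538 0.982
vertex -0.037 -2.077 0.418
vertex -0.089 -1.38 1.634
endloop
endfacet
facet normal -0.303 -0.831 -0.467
outer loop
vertex -0.037 -2.077 0.418
vertex -0.431 -2.32 1.106
vertex -0.828 -1.858 0.542
endloop
endfacet
facet normal 0.162 0.859 -0.486
outer loop
vertex -0.037 -2.077 0.418
vertex -0.828 -1.858 0.542
vertex -0.089 -1.38 1.634
endloop
endfacet
facet normal -0.304 -0.831 -0.467
outer loop
vertex -0.828 -1.858 0.542
vertex -0.431 -2.32 1.106
vertex -1.222 -2.101 1.231
endloop
endfacet
facet normal -0.535 0.845 -0.008
outer loop
vertex -0.828 -1.858 0.542
vertex -1.222 -2.101 1.231
vertex -0.089 -1.38 1.634
endloop
endfacet
facet normal -0.304 -0.831 -0.466
outer loop
vertex -1.222 -2.101 1.231
vertex -0.431 -2.32 1.106
vertex -0.826 -2.562 1.795
endloop
endfacet
facet normal -0.533 0.432 0.727
outer loop
vertex -1.222 -2.101 1.231
vertex -0.826 -2.562 1.795
vertex -0.089 -1.38 1.634
endloop
endfacet
facet normal -0.303 -0.831 -0.466
outer loop
vertex -0.826 -2.562 1.795
vertex -0.431 -2.32 1.106
vertex -0.035 -2.781 1.671
endloop
endfacet
facet normal 0.164 0.032 0.986
outer loop
vertex -0.826 -2.562 1.795
vertex -0.035 -2.781 1.671
vertex -0.089 -1.38 1.634
endloop
endfacet
facet normal 0.155 -0.813 -0.561
outer loop
vertex -2.578 2.51 1.821
vertex -3.048 2.929 1.083
vertex -2.09 3.047 1.177
endloop
endfacet
facet normal 0.850 -0.179 0.495
outer loop
vertex -2.578 2.51 1.821
vertex -2.09 3.047 1.177
vertex -2.842 3.892 2.774
endloop
endfacet
facet normal 0.850 -0.179 0.495
outer loop
vertex -2.842 3.892 2.774
vertex -2.09 3.047 1.177
vertex -2.354 4.429 2.131
endloop
endfacet
facet normal -0.155 0.813 0.561
outer loop
vertex -2.842 3.892 2.774
vertex -2.354 4.429 2.131
vertex -3.312 4.311 2.037
endloop
endfacet
facet normal 0.155 -0.813 -0.561
outer loop
vertex -2.09 3.047 1.177
vertex -3.048 2.929 1.083
vertex -2.56 3.466 0.44
endloop
endfacet
facet normal 0.861 0.390 -0.327
outer loop
vertex -2.09 3.047 1.177
vertex -2.56 3.466 0.44
vertex -2.354 4.429 2.131
endloop
endfacet
facet normal 0.861 0.390 -0.327
outer loop
vertex -2.354 4.429 2.131
vertex -2.56 3.466 0.44
vertex -2.824 4.848 1.393
endloop
endfacet
facet normal -0.155 0.813 0.561
outer loop
vertex -2.354 4.429 2.131
vertex -2.824 4.848 1.393
vertex -3.312 4.311 2.037
endloop
endfacet
facet normal 0.155 -0.813 -0.561
outer loop
vertex -2.56 3.466 0.44
vertex -3.048 2.929 1.083
vertex -3.518 3.348 0.346
endloop
endfacet
facet normal 0.011 0.569 -0.822
outer loop
vertex -2.56 3.466 0.44
vertex -3.518 3.348 0.346
vertex -2.824 4.848 1.393
endloop
endfacet
facet normal 0.011 0.569 -0.822
outer loop
vertex -2.824 4.848 1.393
vertex -3.518 3.348 0.346
vertex -3.782 4.73 1.299
endloop
endfacet
facet normal -0.155 0.813 0.561
outer loop
vertex -2.824 4.848 1.393
vertex -3.782 4.73 1.299
vertex -3.312 4.311 2.037
endloop
endfacet
facet normal 0.155 -0.813 -0.561
outer loop
vertex -3.518 3.348 0.346
vertex -3.048 2.929 1.083
vertex -4.006 2.811 0.989
endloop
endfacet
facet normal -0.850 0.179 -0.495
outer loop
vertex -3.518 3.348 0.346
vertex -4.006 2.811 0.989
vertex -3.782 4.73 1.299
endloop
endfacet
facet normal -0.850 0.179 -0.495
outer loop
vertex -3.782 4.73 1.299
vertex -4.006 2.811 0.989
vertex -4.27 4.193 1.943
endloop
endfacet
facet normal -0.155 0.813 0.561
outer loop
vertex -3.782 4.73 1.299
vertex -4.27 4.193 1.943
vertex -3.312 4.311 2.037
endloop
endfacet
facet normal 0.155 -0.813 -0.561
outer loop
vertex -4.006 2.811 0.989
vertex -3.048 2.929 1.083
vertex -3.536 2.392 1.727
endloop
endfacet
facet normal -0.861 -0.390 0.327
outer loop
vertex -4.006 2.811 0.989
vertex -3.536 2.392 1.727
vertex -4.27 4.193 1.943
endloop
endfacet
facet normal -0.861 -0.390 0.327
outer loop
vertex -4.27 4.193 1.943
vertex -3.536 2.392 1.727
vertex -3.8 3.774 2.68
endloop
endfacet
facet normal -0.155 0.813 0.561
outer loop
vertex -4.27 4.193 1.943
vertex -3.8 3.774 2.68
vertex -3.312 4.311 2.037
endloop
endfacet
facet normal 0.155 -0.813 -0.561
outer loop
vertex -3.536 2.392 1.727
vertex -3.048 2.929 1.083
vertex -2.578 2.51 1.821
endloop
endfacet
facet normal -0.011 -0.569 0.822
outer loop
vertex -3.536 2.392 1.727
vertex -2.578 2.51 1.821
vertex -3.8 3.774 2.68
endloop
endfacet
facet normal -0.011 -0.569 0.822
outer loop
vertex -3.8 3.774 2.68
vertex -2.578 2.51 1.821
vertex -2.842 3.892 2.774
endloop
endfacet
facet normal -0.155 0.813 0.561
outer loop
vertex -3.8 3.774 2.68
vertex -2.842 3.892 2.774
vertex -3.312 4.311 2.037
endloop
endfacet

endsolid


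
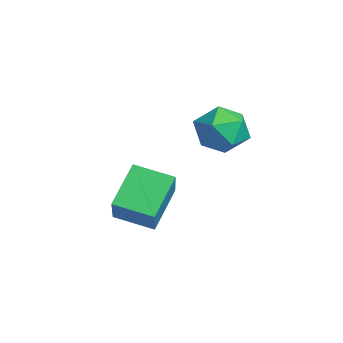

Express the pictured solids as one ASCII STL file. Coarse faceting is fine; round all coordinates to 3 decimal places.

solid 
facet normal -0.864 0.501 0.051
outer loop
vertex 2.561 0.389 0.179
vertex 2.233 -0.269 1.086
vertex 2.819 0.724 1.267
endloop
endfacet
facet normal -0.342 0.918 -0.201
outer loop
vertex 2.561 0.389 0.179
vertex 2.819 0.724 1.267
vertex 3.613 0.834 0.419
endloop
endfacet
facet normal -0.078 0.609 -0.789
outer loop
vertex 2.561 0.389 0.179
vertex 3.613 0.834 0.419
vertex 3.518 -0.091 -0.286
endloop
endfacet
facet normal -0.436 0.002 -0.900
outer loop
vertex 2.561 0.389 0.179
vertex 3.518 -0.091 -0.286
vertex 2.666 -0.773 0.126
endloop
endfacet
facet normal -0.922 -0.066 -0.381
outer loop
vertex 2.561 0.389 0.179
vertex 2.666 -0.773 0.126
vertex 2.233 -0.269 1.086
endloop
endfacet
facet normal 0.176 0.942 0.287
outer loop
vertex 3.613 0.834 0.419
vertex 2.819 0.724 1.267
vertex 3.934 0.453 1.474
endloop
endfacet
facet normal -0.667 0.267 0.695
outer loop
vertex 2.819 0.724 1.267
vertex 2.233 -0.269 1.086
vertex 3.082 -0.229 1.886
endloop
endfacet
facet normal -0.761 -0.649 -0.003
outer loop
vertex 2.233 -0.269 1.086
vertex 2.666 -0.773 0.126
vertex 2.987 -1.154 1.181
endloop
endfacet
facet normal 0.025 -0.540 -0.842
outer loop
vertex 2.666 -0.773 0.126
vertex 3.518 -0.091 -0.286
vertex 3.781 -1.044 0.333
endloop
endfacet
facet normal 0.604 0.443 -0.663
outer loop
vertex 3.518 -0.091 -0.286
vertex 3.613 0.834 0.419
vertex 4.367 -0.051 0.514
endloop
endfacet
facet normal 0.436 -0.002 0.900
outer loop
vertex 4.039 -0.709 1.421
vertex 3.934 0.453 1.474
vertex 3.082 -0.229 1.886
endloop
endfacet
facet normal 0.078 -0.609 0.789
outer loop
vertex 4.039 -0.709 1.421
vertex 3.082 -0.229 1.886
vertex 2.987 -1.154 1.181
endloop
endfacet
facet normal 0.342 -0.918 0.201
outer loop
vertex 4.039 -0.709 1.421
vertex 2.987 -1.154 1.181
vertex 3.781 -1.044 0.333
endloop
endfacet
facet normal 0.864 -0.501 -0.051
outer loop
vertex 4.039 -0.709 1.421
vertex 3.781 -1.044 0.333
vertex 4.367 -0.051 0.514
endloop
endfacet
facet normal 0.922 0.066 0.381
outer loop
vertex 4.039 -0.709 1.421
vertex 4.367 -0.051 0.514
vertex 3.934 0.453 1.474
endloop
endfacet
facet normal -0.025 0.540 0.842
outer loop
vertex 3.082 -0.229 1.886
vertex 3.934 0.453 1.474
vertex 2.819 0.724 1.267
endloop
endfacet
facet normal -0.604 -0.443 0.663
outer loop
vertex 2.987 -1.154 1.181
vertex 3.082 -0.229 1.886
vertex 2.233 -0.269 1.086
endloop
endfacet
facet normal -0.176 -0.942 -0.287
outer loop
vertex 3.781 -1.044 0.333
vertex 2.987 -1.154 1.181
vertex 2.666 -0.773 0.126
endloop
endfacet
facet normal 0.667 -0.267 -0.695
outer loop
vertex 4.367 -0.051 0.514
vertex 3.781 -1.044 0.333
vertex 3.518 -0.091 -0.286
endloop
endfacet
facet normal 0.761 0.649 0.003
outer loop
vertex 3.934 0.453 1.474
vertex 4.367 -0.051 0.514
vertex 3.613 0.834 0.419
endloop
endfacet
facet normal -0.689 0.152 -0.709
outer loop
vertex 1.174 -2.983 -2.448
vertex 1.933 -1.573 -2.884
vertex 2.321 -4.013 -3.784
endloop
endfacet
facet normal -0.457 -0.850 0.262
outer loop
vertex 3.747 -4.327 -2.316
vertex 1.174 -2.983 -2.448
vertex 2.321 -4.013 -3.784
endloop
endfacet
facet normal -0.688 0.152 -0.709
outer loop
vertex 2.321 -4.013 -3.784
vertex 1.933 -1.573 -2.884
vertex 3.081 -2.602 -4.219
endloop
endfacet
facet normal 0.563 -0.505 -0.655
outer loop
vertex 3.081 -2.602 -4.219
vertex 3.747 -4.327 -2.316
vertex 2.321 -4.013 -3.784
endloop
endfacet
facet normal -0.563 0.505 0.654
outer loop
vertex 1.174 -2.983 -2.448
vertex 3.359 -1.887 -1.416
vertex 1.933 -1.573 -2.884
endloop
endfacet
facet normal -0.457 -0.850 0.262
outer loop
vertex 2.599 -3.298 -0.981
vertex 1.174 -2.983 -2.448
vertex 3.747 -4.327 -2.316
endloop
endfacet
facet normal -0.562 0.505 0.655
outer loop
vertex 2.599 -3.298 -0.981
vertex 3.359 -1.887 -1.416
vertex 1.174 -2.983 -2.448
endloop
endfacet
facet normal 0.457 0.850 -0.262
outer loop
vertex 1.933 -1.573 -2.884
vertex 3.359 -1.887 -1.416
vertex 3.081 -2.602 -4.219
endloop
endfacet
facet normal 0.562 -0.505 -0.655
outer loop
vertex 4.506 -2.917 -2.752
vertex 3.747 -4.327 -2.316
vertex 3.081 -2.602 -4.219
endloop
endfacet
facet normal 0.458 0.850 -0.262
outer loop
vertex 3.081 -2.602 -4.219
vertex 3.359 -1.887 -1.416
vertex 4.506 -2.917 -2.752
endloop
endfacet
facet normal 0.689 -0.151 0.709
outer loop
vertex 4.506 -2.917 -2.752
vertex 2.599 -3.298 -0.981
vertex 3.747 -4.327 -2.316
endloop
endfacet
facet normal 0.689 -0.152 0.709
outer loop
vertex 3.359 -1.887 -1.416
vertex 2.599 -3.298 -0.981
vertex 4.506 -2.917 -2.752
endloop
endfacet

endsolid


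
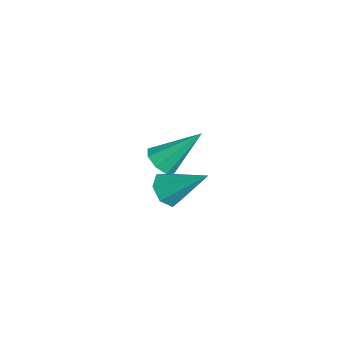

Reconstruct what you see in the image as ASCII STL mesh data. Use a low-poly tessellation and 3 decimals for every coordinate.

solid 
facet normal -0.389 -0.665 -0.638
outer loop
vertex 1.219 2.613 -2.469
vertex 0.707 2.548 -2.089
vertex 0.796 2.959 -2.572
endloop
endfacet
facet normal 0.619 0.608 -0.497
outer loop
vertex 1.219 2.613 -2.469
vertex 0.796 2.959 -2.572
vertex 1.353 3.652 -1.031
endloop
endfacet
facet normal -0.389 -0.665 -0.638
outer loop
vertex 0.796 2.959 -2.572
vertex 0.707 2.548 -2.089
vertex 0.307 2.995 -2.311
endloop
endfacet
facet normal -0.128 0.921 -0.368
outer loop
vertex 0.796 2.959 -2.572
vertex 0.307 2.995 -2.311
vertex 1.353 3.652 -1.031
endloop
endfacet
facet normal -0.388 -0.664 -0.639
outer loop
vertex 0.307 2.995 -2.311
vertex 0.707 2.548 -2.089
vertex 0.119 2.694 -1.884
endloop
endfacet
facet normal -0.682 0.704 0.196
outer loop
vertex 0.307 2.995 -2.311
vertex 0.119 2.694 -1.884
vertex 1.353 3.652 -1.031
endloop
endfacet
facet normal -0.388 -0.666 -0.637
outer loop
vertex 0.119 2.694 -1.884
vertex 0.707 2.548 -2.089
vertex 0.375 2.284 -1.611
endloop
endfacet
facet normal -0.626 0.121 0.770
outer loop
vertex 0.119 2.694 -1.884
vertex 0.375 2.284 -1.611
vertex 1.353 3.652 -1.031
endloop
endfacet
facet normal -0.388 -0.666 -0.637
outer loop
vertex 0.375 2.284 -1.611
vertex 0.707 2.548 -2.089
vertex 0.881 2.072 -1.698
endloop
endfacet
facet normal -0.004 -0.388 0.922
outer loop
vertex 0.375 2.284 -1.611
vertex 0.881 2.072 -1.698
vertex 1.353 3.652 -1.031
endloop
endfacet
facet normal -0.390 -0.665 -0.637
outer loop
vertex 0.881 2.072 -1.698
vertex 0.707 2.548 -2.089
vertex 1.256 2.218 -2.08
endloop
endfacet
facet normal 0.719 -0.441 0.537
outer loop
vertex 0.881 2.072 -1.698
vertex 1.256 2.218 -2.08
vertex 1.353 3.652 -1.031
endloop
endfacet
facet normal -0.389 -0.665 -0.638
outer loop
vertex 1.256 2.218 -2.08
vertex 0.707 2.548 -2.089
vertex 1.219 2.613 -2.469
endloop
endfacet
facet normal 0.996 0.001 -0.094
outer loop
vertex 1.256 2.218 -2.08
vertex 1.219 2.613 -2.469
vertex 1.353 3.652 -1.031
endloop
endfacet
facet normal -0.074 -0.701 -0.709
outer loop
vertex 3.018 2.313 0.787
vertex 2.72 1.992 1.136
vertex 2.597 2.387 0.758
endloop
endfacet
facet normal 0.185 0.872 -0.453
outer loop
vertex 3.018 2.313 0.787
vertex 2.597 2.387 0.758
vertex 2.84 3.128 2.284
endloop
endfacet
facet normal -0.073 -0.701 -0.709
outer loop
vertex 2.597 2.387 0.758
vertex 2.72 1.992 1.136
vertex 2.248 2.229 0.95
endloop
endfacet
facet normal -0.526 0.795 -0.302
outer loop
vertex 2.597 2.387 0.758
vertex 2.248 2.229 0.95
vertex 2.84 3.128 2.284
endloop
endfacet
facet normal -0.073 -0.702 -0.708
outer loop
vertex 2.248 2.229 0.95
vertex 2.72 1.992 1.136
vertex 2.175 1.933 1.251
endloop
endfacet
facet normal -0.913 0.378 0.150
outer loop
vertex 2.248 2.229 0.95
vertex 2.175 1.933 1.251
vertex 2.84 3.128 2.284
endloop
endfacet
facet normal -0.074 -0.701 -0.710
outer loop
vertex 2.175 1.933 1.251
vertex 2.72 1.992 1.136
vertex 2.422 1.671 1.484
endloop
endfacet
facet normal -0.753 -0.137 0.644
outer loop
vertex 2.175 1.933 1.251
vertex 2.422 1.671 1.484
vertex 2.84 3.128 2.284
endloop
endfacet
facet normal -0.074 -0.701 -0.710
outer loop
vertex 2.422 1.671 1.484
vertex 2.72 1.992 1.136
vertex 2.843 1.597 1.513
endloop
endfacet
facet normal -0.139 -0.446 0.884
outer loop
vertex 2.422 1.671 1.484
vertex 2.843 1.597 1.513
vertex 2.84 3.128 2.284
endloop
endfacet
facet normal -0.073 -0.700 -0.710
outer loop
vertex 2.843 1.597 1.513
vertex 2.72 1.992 1.136
vertex 3.192 1.755 1.321
endloop
endfacet
facet normal 0.571 -0.368 0.734
outer loop
vertex 2.843 1.597 1.513
vertex 3.192 1.755 1.321
vertex 2.84 3.128 2.284
endloop
endfacet
facet normal -0.075 -0.702 -0.708
outer loop
vertex 3.192 1.755 1.321
vertex 2.72 1.992 1.136
vertex 3.265 2.051 1.02
endloop
endfacet
facet normal 0.959 0.049 0.281
outer loop
vertex 3.192 1.755 1.321
vertex 3.265 2.051 1.02
vertex 2.84 3.128 2.284
endloop
endfacet
facet normal -0.075 -0.701 -0.709
outer loop
vertex 3.265 2.051 1.02
vertex 2.72 1.992 1.136
vertex 3.018 2.313 0.787
endloop
endfacet
facet normal 0.798 0.564 -0.212
outer loop
vertex 3.265 2.051 1.02
vertex 3.018 2.313 0.787
vertex 2.84 3.128 2.284
endloop
endfacet

endsolid


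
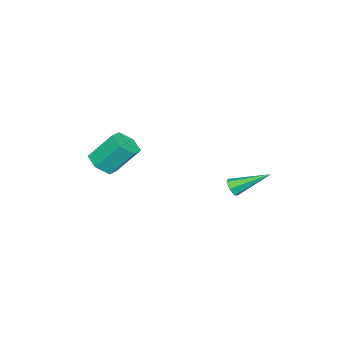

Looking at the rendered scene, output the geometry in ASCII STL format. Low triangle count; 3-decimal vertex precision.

solid 
facet normal 0.245 -0.577 -0.779
outer loop
vertex 3.235 -3.645 1.119
vertex 2.866 -3.108 0.605
vertex 3.67 -3.018 0.791
endloop
endfacet
facet normal 0.816 -0.311 0.488
outer loop
vertex 3.235 -3.645 1.119
vertex 3.67 -3.018 0.791
vertex 2.803 -2.629 2.49
endloop
endfacet
facet normal 0.816 -0.311 0.488
outer loop
vertex 2.803 -2.629 2.49
vertex 3.67 -3.018 0.791
vertex 3.238 -2.003 2.162
endloop
endfacet
facet normal -0.245 0.578 0.778
outer loop
vertex 2.803 -2.629 2.49
vertex 3.238 -2.003 2.162
vertex 2.434 -2.092 1.975
endloop
endfacet
facet normal 0.245 -0.577 -0.779
outer loop
vertex 3.67 -3.018 0.791
vertex 2.866 -3.108 0.605
vertex 3.301 -2.481 0.277
endloop
endfacet
facet normal 0.861 0.498 -0.098
outer loop
vertex 3.67 -3.018 0.791
vertex 3.301 -2.481 0.277
vertex 3.238 -2.003 2.162
endloop
endfacet
facet normal 0.861 0.498 -0.098
outer loop
vertex 3.238 -2.003 2.162
vertex 3.301 -2.481 0.277
vertex 2.869 -1.466 1.648
endloop
endfacet
facet normal -0.245 0.577 0.779
outer loop
vertex 3.238 -2.003 2.162
vertex 2.869 -1.466 1.648
vertex 2.434 -2.092 1.975
endloop
endfacet
facet normal 0.246 -0.578 -0.778
outer loop
vertex 3.301 -2.481 0.277
vertex 2.866 -3.108 0.605
vertex 2.497 -2.571 0.09
endloop
endfacet
facet normal 0.045 0.810 -0.585
outer loop
vertex 3.301 -2.481 0.277
vertex 2.497 -2.571 0.09
vertex 2.869 -1.466 1.648
endloop
endfacet
facet normal 0.047 0.810 -0.585
outer loop
vertex 2.869 -1.466 1.648
vertex 2.497 -2.571 0.09
vertex 2.065 -1.555 1.461
endloop
endfacet
facet normal -0.245 0.577 0.779
outer loop
vertex 2.869 -1.466 1.648
vertex 2.065 -1.555 1.461
vertex 2.434 -2.092 1.975
endloop
endfacet
facet normal 0.245 -0.578 -0.778
outer loop
vertex 2.497 -2.571 0.09
vertex 2.866 -3.108 0.605
vertex 2.062 -3.197 0.418
endloop
endfacet
facet normal -0.816 0.311 -0.488
outer loop
vertex 2.497 -2.571 0.09
vertex 2.062 -3.197 0.418
vertex 2.065 -1.555 1.461
endloop
endfacet
facet normal -0.816 0.311 -0.487
outer loop
vertex 2.065 -1.555 1.461
vertex 2.062 -3.197 0.418
vertex 1.63 -2.182 1.789
endloop
endfacet
facet normal -0.245 0.577 0.779
outer loop
vertex 2.065 -1.555 1.461
vertex 1.63 -2.182 1.789
vertex 2.434 -2.092 1.975
endloop
endfacet
facet normal 0.245 -0.577 -0.779
outer loop
vertex 2.062 -3.197 0.418
vertex 2.866 -3.108 0.605
vertex 2.431 -3.734 0.932
endloop
endfacet
facet normal -0.861 -0.498 0.098
outer loop
vertex 2.062 -3.197 0.418
vertex 2.431 -3.734 0.932
vertex 1.63 -2.182 1.789
endloop
endfacet
facet normal -0.861 -0.498 0.098
outer loop
vertex 1.63 -2.182 1.789
vertex 2.431 -3.734 0.932
vertex 1.999 -2.719 2.303
endloop
endfacet
facet normal -0.245 0.577 0.779
outer loop
vertex 1.63 -2.182 1.789
vertex 1.999 -2.719 2.303
vertex 2.434 -2.092 1.975
endloop
endfacet
facet normal 0.245 -0.577 -0.779
outer loop
vertex 2.431 -3.734 0.932
vertex 2.866 -3.108 0.605
vertex 3.235 -3.645 1.119
endloop
endfacet
facet normal -0.046 -0.810 0.585
outer loop
vertex 2.431 -3.734 0.932
vertex 3.235 -3.645 1.119
vertex 1.999 -2.719 2.303
endloop
endfacet
facet normal -0.046 -0.809 0.585
outer loop
vertex 1.999 -2.719 2.303
vertex 3.235 -3.645 1.119
vertex 2.803 -2.629 2.49
endloop
endfacet
facet normal -0.246 0.578 0.778
outer loop
vertex 1.999 -2.719 2.303
vertex 2.803 -2.629 2.49
vertex 2.434 -2.092 1.975
endloop
endfacet
facet normal 0.355 -0.803 -0.478
outer loop
vertex 0.783 2.528 -1.017
vertex 0.409 2.228 -0.791
vertex 0.388 2.492 -1.25
endloop
endfacet
facet normal 0.276 0.763 -0.585
outer loop
vertex 0.783 2.528 -1.017
vertex 0.388 2.492 -1.25
vertex -0.289 3.812 0.151
endloop
endfacet
facet normal 0.354 -0.804 -0.478
outer loop
vertex 0.388 2.492 -1.25
vertex 0.409 2.228 -0.791
vertex 0.009 2.258 -1.137
endloop
endfacet
facet normal -0.512 0.488 -0.707
outer loop
vertex 0.388 2.492 -1.25
vertex 0.009 2.258 -1.137
vertex -0.289 3.812 0.151
endloop
endfacet
facet normal 0.354 -0.804 -0.479
outer loop
vertex 0.009 2.258 -1.137
vertex 0.409 2.228 -0.791
vertex -0.069 2.001 -0.763
endloop
endfacet
facet normal -0.977 -0.012 -0.212
outer loop
vertex 0.009 2.258 -1.137
vertex -0.069 2.001 -0.763
vertex -0.289 3.812 0.151
endloop
endfacet
facet normal 0.354 -0.805 -0.477
outer loop
vertex -0.069 2.001 -0.763
vertex 0.409 2.228 -0.791
vertex 0.213 1.916 -0.41
endloop
endfacet
facet normal -0.769 -0.360 0.528
outer loop
vertex -0.069 2.001 -0.763
vertex 0.213 1.916 -0.41
vertex -0.289 3.812 0.151
endloop
endfacet
facet normal 0.352 -0.805 -0.478
outer loop
vertex 0.213 1.916 -0.41
vertex 0.409 2.228 -0.791
vertex 0.643 2.065 -0.344
endloop
endfacet
facet normal -0.045 -0.294 0.955
outer loop
vertex 0.213 1.916 -0.41
vertex 0.643 2.065 -0.344
vertex -0.289 3.812 0.151
endloop
endfacet
facet normal 0.355 -0.803 -0.479
outer loop
vertex 0.643 2.065 -0.344
vertex 0.409 2.228 -0.791
vertex 0.896 2.338 -0.614
endloop
endfacet
facet normal 0.651 0.136 0.747
outer loop
vertex 0.643 2.065 -0.344
vertex 0.896 2.338 -0.614
vertex -0.289 3.812 0.151
endloop
endfacet
facet normal 0.355 -0.803 -0.478
outer loop
vertex 0.896 2.338 -0.614
vertex 0.409 2.228 -0.791
vertex 0.783 2.528 -1.017
endloop
endfacet
facet normal 0.794 0.605 0.063
outer loop
vertex 0.896 2.338 -0.614
vertex 0.783 2.528 -1.017
vertex -0.289 3.812 0.151
endloop
endfacet

endsolid


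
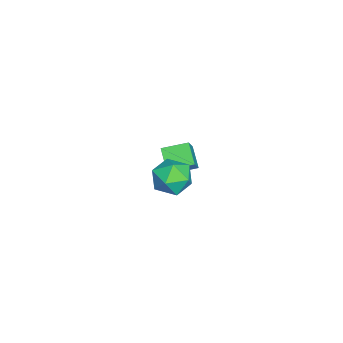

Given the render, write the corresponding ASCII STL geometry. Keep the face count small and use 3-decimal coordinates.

solid 
facet normal -0.713 -0.348 0.609
outer loop
vertex -2.426 -0.885 0.019
vertex -2.747 0.305 0.324
vertex -3.342 -0.86 -1.04
endloop
endfacet
facet normal 0.253 -0.937 -0.241
outer loop
vertex -2.493 -0.445 -1.764
vertex -2.426 -0.885 0.019
vertex -3.342 -0.86 -1.04
endloop
endfacet
facet normal -0.714 -0.348 0.608
outer loop
vertex -3.342 -0.86 -1.04
vertex -2.747 0.305 0.324
vertex -3.662 0.331 -0.735
endloop
endfacet
facet normal -0.654 0.018 -0.756
outer loop
vertex -3.662 0.331 -0.735
vertex -2.493 -0.445 -1.764
vertex -3.342 -0.86 -1.04
endloop
endfacet
facet normal 0.654 -0.018 0.757
outer loop
vertex -2.426 -0.885 0.019
vertex -1.898 0.72 -0.4
vertex -2.747 0.305 0.324
endloop
endfacet
facet normal 0.252 -0.937 -0.241
outer loop
vertex -1.578 -0.471 -0.705
vertex -2.426 -0.885 0.019
vertex -2.493 -0.445 -1.764
endloop
endfacet
facet normal 0.654 -0.018 0.756
outer loop
vertex -1.578 -0.471 -0.705
vertex -1.898 0.72 -0.4
vertex -2.426 -0.885 0.019
endloop
endfacet
facet normal -0.252 0.937 0.241
outer loop
vertex -2.747 0.305 0.324
vertex -1.898 0.72 -0.4
vertex -3.662 0.331 -0.735
endloop
endfacet
facet normal -0.654 0.017 -0.756
outer loop
vertex -2.814 0.745 -1.459
vertex -2.493 -0.445 -1.764
vertex -3.662 0.331 -0.735
endloop
endfacet
facet normal -0.252 0.937 0.240
outer loop
vertex -3.662 0.331 -0.735
vertex -1.898 0.72 -0.4
vertex -2.814 0.745 -1.459
endloop
endfacet
facet normal 0.714 0.348 -0.608
outer loop
vertex -2.814 0.745 -1.459
vertex -1.578 -0.471 -0.705
vertex -2.493 -0.445 -1.764
endloop
endfacet
facet normal 0.713 0.348 -0.609
outer loop
vertex -1.898 0.72 -0.4
vertex -1.578 -0.471 -0.705
vertex -2.814 0.745 -1.459
endloop
endfacet
facet normal -0.114 0.985 0.127
outer loop
vertex 2.453 1.31 2.269
vertex 2.097 1.153 3.166
vertex 3.058 1.281 3.037
endloop
endfacet
facet normal 0.433 0.846 -0.309
outer loop
vertex 2.453 1.31 2.269
vertex 3.058 1.281 3.037
vertex 3.311 0.845 2.199
endloop
endfacet
facet normal 0.185 0.471 -0.862
outer loop
vertex 2.453 1.31 2.269
vertex 3.311 0.845 2.199
vertex 2.506 0.449 1.81
endloop
endfacet
facet normal -0.517 0.378 -0.768
outer loop
vertex 2.453 1.31 2.269
vertex 2.506 0.449 1.81
vertex 1.756 0.639 2.408
endloop
endfacet
facet normal -0.701 0.696 -0.156
outer loop
vertex 2.453 1.31 2.269
vertex 1.756 0.639 2.408
vertex 2.097 1.153 3.166
endloop
endfacet
facet normal 0.899 0.436 0.045
outer loop
vertex 3.311 0.845 2.199
vertex 3.058 1.281 3.037
vertex 3.484 0.401 3.052
endloop
endfacet
facet normal 0.013 0.661 0.750
outer loop
vertex 3.058 1.281 3.037
vertex 2.097 1.153 3.166
vertex 2.734 0.591 3.65
endloop
endfacet
facet normal -0.937 0.193 0.291
outer loop
vertex 2.097 1.153 3.166
vertex 1.756 0.639 2.408
vertex 1.929 0.195 3.261
endloop
endfacet
facet normal -0.639 -0.321 -0.699
outer loop
vertex 1.756 0.639 2.408
vertex 2.506 0.449 1.81
vertex 2.182 -0.241 2.423
endloop
endfacet
facet normal 0.496 -0.171 -0.851
outer loop
vertex 2.506 0.449 1.81
vertex 3.311 0.845 2.199
vertex 3.143 -0.113 2.294
endloop
endfacet
facet normal 0.517 -0.378 0.768
outer loop
vertex 2.787 -0.27 3.191
vertex 3.484 0.401 3.052
vertex 2.734 0.591 3.65
endloop
endfacet
facet normal -0.185 -0.471 0.862
outer loop
vertex 2.787 -0.27 3.191
vertex 2.734 0.591 3.65
vertex 1.929 0.195 3.261
endloop
endfacet
facet normal -0.433 -0.846 0.309
outer loop
vertex 2.787 -0.27 3.191
vertex 1.929 0.195 3.261
vertex 2.182 -0.241 2.423
endloop
endfacet
facet normal 0.114 -0.985 -0.127
outer loop
vertex 2.787 -0.27 3.191
vertex 2.182 -0.241 2.423
vertex 3.143 -0.113 2.294
endloop
endfacet
facet normal 0.701 -0.696 0.156
outer loop
vertex 2.787 -0.27 3.191
vertex 3.143 -0.113 2.294
vertex 3.484 0.401 3.052
endloop
endfacet
facet normal 0.639 0.321 0.699
outer loop
vertex 2.734 0.591 3.65
vertex 3.484 0.401 3.052
vertex 3.058 1.281 3.037
endloop
endfacet
facet normal -0.496 0.171 0.851
outer loop
vertex 1.929 0.195 3.261
vertex 2.734 0.591 3.65
vertex 2.097 1.153 3.166
endloop
endfacet
facet normal -0.899 -0.436 -0.045
outer loop
vertex 2.182 -0.241 2.423
vertex 1.929 0.195 3.261
vertex 1.756 0.639 2.408
endloop
endfacet
facet normal -0.013 -0.661 -0.750
outer loop
vertex 3.143 -0.113 2.294
vertex 2.182 -0.241 2.423
vertex 2.506 0.449 1.81
endloop
endfacet
facet normal 0.937 -0.193 -0.291
outer loop
vertex 3.484 0.401 3.052
vertex 3.143 -0.113 2.294
vertex 3.311 0.845 2.199
endloop
endfacet

endsolid


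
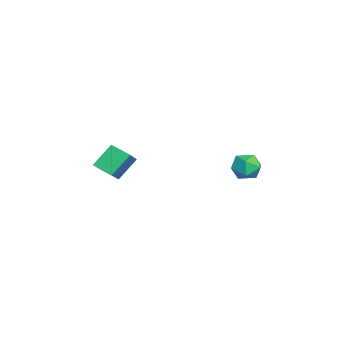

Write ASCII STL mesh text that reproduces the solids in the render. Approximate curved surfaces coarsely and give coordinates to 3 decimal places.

solid 
facet normal -0.705 0.556 0.440
outer loop
vertex 2.947 3.126 -2.088
vertex 2.643 2.567 -1.868
vertex 3.114 2.865 -1.491
endloop
endfacet
facet normal -0.083 0.904 0.419
outer loop
vertex 2.947 3.126 -2.088
vertex 3.114 2.865 -1.491
vertex 3.593 3.099 -1.902
endloop
endfacet
facet normal 0.116 0.958 -0.264
outer loop
vertex 2.947 3.126 -2.088
vertex 3.593 3.099 -1.902
vertex 3.418 2.946 -2.534
endloop
endfacet
facet normal -0.384 0.642 -0.664
outer loop
vertex 2.947 3.126 -2.088
vertex 3.418 2.946 -2.534
vertex 2.831 2.617 -2.513
endloop
endfacet
facet normal -0.890 0.394 -0.229
outer loop
vertex 2.947 3.126 -2.088
vertex 2.831 2.617 -2.513
vertex 2.643 2.567 -1.868
endloop
endfacet
facet normal 0.403 0.509 0.760
outer loop
vertex 3.593 3.099 -1.902
vertex 3.114 2.865 -1.491
vertex 3.689 2.523 -1.567
endloop
endfacet
facet normal -0.603 -0.054 0.796
outer loop
vertex 3.114 2.865 -1.491
vertex 2.643 2.567 -1.868
vertex 3.102 2.194 -1.546
endloop
endfacet
facet normal -0.903 -0.318 -0.288
outer loop
vertex 2.643 2.567 -1.868
vertex 2.831 2.617 -2.513
vertex 2.927 2.041 -2.178
endloop
endfacet
facet normal -0.082 0.083 -0.993
outer loop
vertex 2.831 2.617 -2.513
vertex 3.418 2.946 -2.534
vertex 3.406 2.275 -2.589
endloop
endfacet
facet normal 0.726 0.595 -0.345
outer loop
vertex 3.418 2.946 -2.534
vertex 3.593 3.099 -1.902
vertex 3.877 2.573 -2.212
endloop
endfacet
facet normal 0.384 -0.642 0.664
outer loop
vertex 3.573 2.014 -1.992
vertex 3.689 2.523 -1.567
vertex 3.102 2.194 -1.546
endloop
endfacet
facet normal -0.116 -0.958 0.264
outer loop
vertex 3.573 2.014 -1.992
vertex 3.102 2.194 -1.546
vertex 2.927 2.041 -2.178
endloop
endfacet
facet normal 0.083 -0.904 -0.419
outer loop
vertex 3.573 2.014 -1.992
vertex 2.927 2.041 -2.178
vertex 3.406 2.275 -2.589
endloop
endfacet
facet normal 0.705 -0.556 -0.440
outer loop
vertex 3.573 2.014 -1.992
vertex 3.406 2.275 -2.589
vertex 3.877 2.573 -2.212
endloop
endfacet
facet normal 0.890 -0.394 0.229
outer loop
vertex 3.573 2.014 -1.992
vertex 3.877 2.573 -2.212
vertex 3.689 2.523 -1.567
endloop
endfacet
facet normal 0.082 -0.083 0.993
outer loop
vertex 3.102 2.194 -1.546
vertex 3.689 2.523 -1.567
vertex 3.114 2.865 -1.491
endloop
endfacet
facet normal -0.726 -0.595 0.345
outer loop
vertex 2.927 2.041 -2.178
vertex 3.102 2.194 -1.546
vertex 2.643 2.567 -1.868
endloop
endfacet
facet normal -0.403 -0.509 -0.760
outer loop
vertex 3.406 2.275 -2.589
vertex 2.927 2.041 -2.178
vertex 2.831 2.617 -2.513
endloop
endfacet
facet normal 0.603 0.054 -0.796
outer loop
vertex 3.877 2.573 -2.212
vertex 3.406 2.275 -2.589
vertex 3.418 2.946 -2.534
endloop
endfacet
facet normal 0.903 0.318 0.288
outer loop
vertex 3.689 2.523 -1.567
vertex 3.877 2.573 -2.212
vertex 3.593 3.099 -1.902
endloop
endfacet
facet normal -0.815 0.165 -0.555
outer loop
vertex 0.061 -2.326 -2.592
vertex 0.457 -1.591 -2.955
vertex 0.52 -3.006 -3.468
endloop
endfacet
facet normal -0.435 -0.807 0.399
outer loop
vertex 1.523 -3.209 -2.785
vertex 0.061 -2.326 -2.592
vertex 0.52 -3.006 -3.468
endloop
endfacet
facet normal -0.815 0.165 -0.555
outer loop
vertex 0.52 -3.006 -3.468
vertex 0.457 -1.591 -2.955
vertex 0.916 -2.271 -3.831
endloop
endfacet
facet normal 0.382 -0.567 -0.730
outer loop
vertex 0.916 -2.271 -3.831
vertex 1.523 -3.209 -2.785
vertex 0.52 -3.006 -3.468
endloop
endfacet
facet normal -0.382 0.567 0.730
outer loop
vertex 0.061 -2.326 -2.592
vertex 1.46 -1.794 -2.272
vertex 0.457 -1.591 -2.955
endloop
endfacet
facet normal -0.435 -0.807 0.399
outer loop
vertex 1.064 -2.529 -1.909
vertex 0.061 -2.326 -2.592
vertex 1.523 -3.209 -2.785
endloop
endfacet
facet normal -0.382 0.567 0.730
outer loop
vertex 1.064 -2.529 -1.909
vertex 1.46 -1.794 -2.272
vertex 0.061 -2.326 -2.592
endloop
endfacet
facet normal 0.435 0.807 -0.399
outer loop
vertex 0.457 -1.591 -2.955
vertex 1.46 -1.794 -2.272
vertex 0.916 -2.271 -3.831
endloop
endfacet
facet normal 0.382 -0.567 -0.730
outer loop
vertex 1.919 -2.474 -3.148
vertex 1.523 -3.209 -2.785
vertex 0.916 -2.271 -3.831
endloop
endfacet
facet normal 0.435 0.807 -0.399
outer loop
vertex 0.916 -2.271 -3.831
vertex 1.46 -1.794 -2.272
vertex 1.919 -2.474 -3.148
endloop
endfacet
facet normal 0.815 -0.165 0.555
outer loop
vertex 1.919 -2.474 -3.148
vertex 1.064 -2.529 -1.909
vertex 1.523 -3.209 -2.785
endloop
endfacet
facet normal 0.815 -0.165 0.555
outer loop
vertex 1.46 -1.794 -2.272
vertex 1.064 -2.529 -1.909
vertex 1.919 -2.474 -3.148
endloop
endfacet

endsolid


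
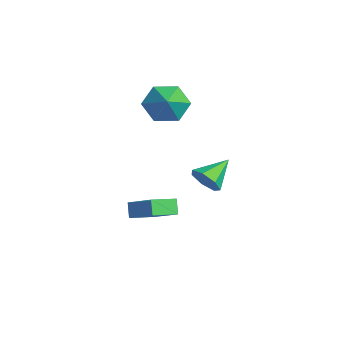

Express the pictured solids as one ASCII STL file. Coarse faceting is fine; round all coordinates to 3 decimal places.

solid 
facet normal -0.565 0.071 0.822
outer loop
vertex -0.748 -3.361 -2.212
vertex -1.04 -2.184 -2.514
vertex -2.283 -3.999 -3.212
endloop
endfacet
facet normal 0.235 -0.942 0.241
outer loop
vertex -1.82 -4.056 -3.886
vertex -0.748 -3.361 -2.212
vertex -2.283 -3.999 -3.212
endloop
endfacet
facet normal -0.565 0.071 0.822
outer loop
vertex -2.283 -3.999 -3.212
vertex -1.04 -2.184 -2.514
vertex -2.575 -2.821 -3.514
endloop
endfacet
facet normal -0.791 -0.328 -0.516
outer loop
vertex -2.575 -2.821 -3.514
vertex -1.82 -4.056 -3.886
vertex -2.283 -3.999 -3.212
endloop
endfacet
facet normal 0.791 0.329 0.516
outer loop
vertex -0.748 -3.361 -2.212
vertex -0.577 -2.241 -3.188
vertex -1.04 -2.184 -2.514
endloop
endfacet
facet normal 0.234 -0.942 0.241
outer loop
vertex -0.285 -3.419 -2.886
vertex -0.748 -3.361 -2.212
vertex -1.82 -4.056 -3.886
endloop
endfacet
facet normal 0.792 0.328 0.515
outer loop
vertex -0.285 -3.419 -2.886
vertex -0.577 -2.241 -3.188
vertex -0.748 -3.361 -2.212
endloop
endfacet
facet normal -0.234 0.942 -0.241
outer loop
vertex -1.04 -2.184 -2.514
vertex -0.577 -2.241 -3.188
vertex -2.575 -2.821 -3.514
endloop
endfacet
facet normal -0.791 -0.329 -0.515
outer loop
vertex -2.112 -2.879 -4.188
vertex -1.82 -4.056 -3.886
vertex -2.575 -2.821 -3.514
endloop
endfacet
facet normal -0.234 0.942 -0.242
outer loop
vertex -2.575 -2.821 -3.514
vertex -0.577 -2.241 -3.188
vertex -2.112 -2.879 -4.188
endloop
endfacet
facet normal 0.565 -0.071 -0.822
outer loop
vertex -2.112 -2.879 -4.188
vertex -0.285 -3.419 -2.886
vertex -1.82 -4.056 -3.886
endloop
endfacet
facet normal 0.565 -0.071 -0.822
outer loop
vertex -0.577 -2.241 -3.188
vertex -0.285 -3.419 -2.886
vertex -2.112 -2.879 -4.188
endloop
endfacet
facet normal -0.821 0.184 -0.541
outer loop
vertex -2.891 -2.675 1.282
vertex -3.258 -2.046 2.052
vertex -2.657 -1.641 1.278
endloop
endfacet
facet normal 0.896 -0.204 -0.394
outer loop
vertex -2.891 -2.675 1.282
vertex -2.657 -1.641 1.278
vertex -2.142 -2.294 2.788
endloop
endfacet
facet normal -0.821 0.183 -0.542
outer loop
vertex -2.657 -1.641 1.278
vertex -3.258 -2.046 2.052
vertex -3.025 -1.012 2.048
endloop
endfacet
facet normal 0.835 0.548 -0.048
outer loop
vertex -2.657 -1.641 1.278
vertex -3.025 -1.012 2.048
vertex -2.142 -2.294 2.788
endloop
endfacet
facet normal -0.821 0.183 -0.542
outer loop
vertex -3.025 -1.012 2.048
vertex -3.258 -2.046 2.052
vertex -3.626 -1.417 2.822
endloop
endfacet
facet normal 0.398 0.649 0.649
outer loop
vertex -3.025 -1.012 2.048
vertex -3.626 -1.417 2.822
vertex -2.142 -2.294 2.788
endloop
endfacet
facet normal -0.821 0.183 -0.542
outer loop
vertex -3.626 -1.417 2.822
vertex -3.258 -2.046 2.052
vertex -3.859 -2.451 2.826
endloop
endfacet
facet normal 0.022 -0.001 1.000
outer loop
vertex -3.626 -1.417 2.822
vertex -3.859 -2.451 2.826
vertex -2.142 -2.294 2.788
endloop
endfacet
facet normal -0.821 0.183 -0.542
outer loop
vertex -3.859 -2.451 2.826
vertex -3.258 -2.046 2.052
vertex -3.491 -3.08 2.056
endloop
endfacet
facet normal 0.083 -0.752 0.654
outer loop
vertex -3.859 -2.451 2.826
vertex -3.491 -3.08 2.056
vertex -2.142 -2.294 2.788
endloop
endfacet
facet normal -0.821 0.183 -0.541
outer loop
vertex -3.491 -3.08 2.056
vertex -3.258 -2.046 2.052
vertex -2.891 -2.675 1.282
endloop
endfacet
facet normal 0.520 -0.853 -0.043
outer loop
vertex -3.491 -3.08 2.056
vertex -2.891 -2.675 1.282
vertex -2.142 -2.294 2.788
endloop
endfacet
facet normal 0.419 -0.774 -0.474
outer loop
vertex 1.036 -1.653 0.153
vertex 0.688 -1.429 -0.52
vertex 1.396 -1.219 -0.238
endloop
endfacet
facet normal 0.494 0.319 0.809
outer loop
vertex 1.036 -1.653 0.153
vertex 1.396 -1.219 -0.238
vertex 0.052 -0.251 0.2
endloop
endfacet
facet normal 0.418 -0.775 -0.474
outer loop
vertex 1.396 -1.219 -0.238
vertex 0.688 -1.429 -0.52
vertex 1.223 -0.944 -0.841
endloop
endfacet
facet normal 0.612 0.771 0.176
outer loop
vertex 1.396 -1.219 -0.238
vertex 1.223 -0.944 -0.841
vertex 0.052 -0.251 0.2
endloop
endfacet
facet normal 0.419 -0.775 -0.473
outer loop
vertex 1.223 -0.944 -0.841
vertex 0.688 -1.429 -0.52
vertex 0.647 -1.034 -1.203
endloop
endfacet
facet normal 0.136 0.889 -0.438
outer loop
vertex 1.223 -0.944 -0.841
vertex 0.647 -1.034 -1.203
vertex 0.052 -0.251 0.2
endloop
endfacet
facet normal 0.418 -0.775 -0.474
outer loop
vertex 0.647 -1.034 -1.203
vertex 0.688 -1.429 -0.52
vertex 0.102 -1.421 -1.05
endloop
endfacet
facet normal -0.576 0.585 -0.571
outer loop
vertex 0.647 -1.034 -1.203
vertex 0.102 -1.421 -1.05
vertex 0.052 -0.251 0.2
endloop
endfacet
facet normal 0.418 -0.775 -0.474
outer loop
vertex 0.102 -1.421 -1.05
vertex 0.688 -1.429 -0.52
vertex -0.001 -1.814 -0.499
endloop
endfacet
facet normal -0.989 0.088 -0.122
outer loop
vertex 0.102 -1.421 -1.05
vertex -0.001 -1.814 -0.499
vertex 0.052 -0.251 0.2
endloop
endfacet
facet normal 0.419 -0.775 -0.473
outer loop
vertex -0.001 -1.814 -0.499
vertex 0.688 -1.429 -0.52
vertex 0.414 -1.917 0.037
endloop
endfacet
facet normal -0.791 -0.227 0.568
outer loop
vertex -0.001 -1.814 -0.499
vertex 0.414 -1.917 0.037
vertex 0.052 -0.251 0.2
endloop
endfacet
facet normal 0.417 -0.775 -0.474
outer loop
vertex 0.414 -1.917 0.037
vertex 0.688 -1.429 -0.52
vertex 1.036 -1.653 0.153
endloop
endfacet
facet normal -0.131 -0.125 0.984
outer loop
vertex 0.414 -1.917 0.037
vertex 1.036 -1.653 0.153
vertex 0.052 -0.251 0.2
endloop
endfacet

endsolid
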